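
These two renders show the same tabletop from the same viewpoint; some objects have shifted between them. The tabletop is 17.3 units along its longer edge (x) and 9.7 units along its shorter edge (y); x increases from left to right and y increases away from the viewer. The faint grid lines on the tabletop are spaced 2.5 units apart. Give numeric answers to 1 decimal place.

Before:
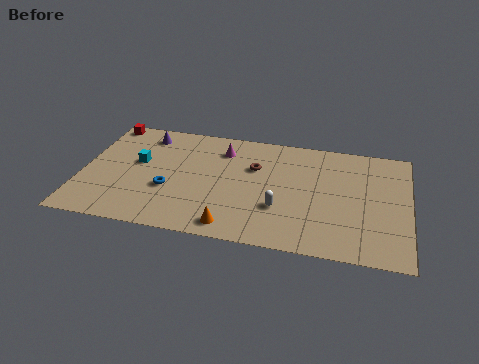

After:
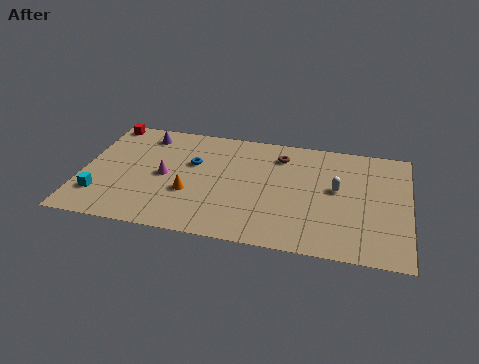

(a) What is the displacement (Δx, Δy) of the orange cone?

(-2.4, 2.3)

From the two frames, the orange cone sits at roughly (8.2, 1.2) before and (5.8, 3.5) after.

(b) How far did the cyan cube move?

3.7

From (2.9, 5.6) to (1.1, 2.4), the cyan cube covered √(1.8² + 3.2²) ≈ 3.7 units.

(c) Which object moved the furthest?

the magenta cone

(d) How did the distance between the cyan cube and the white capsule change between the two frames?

+4.7

Before: roughly 8.1 units apart; after: 12.8. That's 4.7 units further apart.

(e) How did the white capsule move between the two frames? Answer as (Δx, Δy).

(2.9, 2.2)

The white capsule was at about (10.6, 3.2) and moved to about (13.5, 5.4).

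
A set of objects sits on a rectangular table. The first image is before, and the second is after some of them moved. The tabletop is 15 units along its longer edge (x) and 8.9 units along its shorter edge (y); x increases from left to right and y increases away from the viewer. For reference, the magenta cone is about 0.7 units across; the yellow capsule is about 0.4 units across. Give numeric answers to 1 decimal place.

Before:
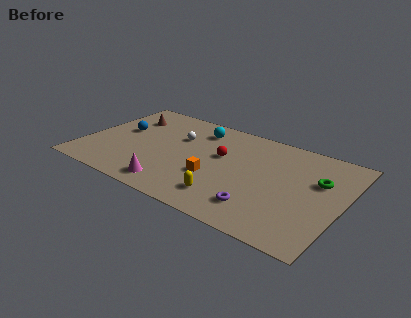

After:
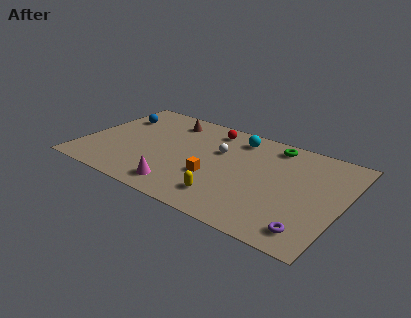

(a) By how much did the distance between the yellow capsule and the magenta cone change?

-0.5

Before: roughly 3.1 units apart; after: 2.6. That's 0.5 units closer together.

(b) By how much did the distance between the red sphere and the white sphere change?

-0.8

Before: roughly 2.8 units apart; after: 2.0. That's 0.8 units closer together.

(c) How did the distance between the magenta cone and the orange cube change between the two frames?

-0.4

Before: roughly 2.8 units apart; after: 2.4. That's 0.4 units closer together.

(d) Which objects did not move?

the yellow capsule and the orange cube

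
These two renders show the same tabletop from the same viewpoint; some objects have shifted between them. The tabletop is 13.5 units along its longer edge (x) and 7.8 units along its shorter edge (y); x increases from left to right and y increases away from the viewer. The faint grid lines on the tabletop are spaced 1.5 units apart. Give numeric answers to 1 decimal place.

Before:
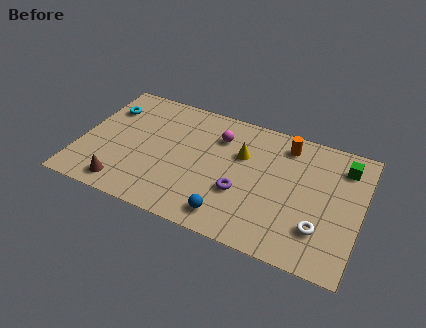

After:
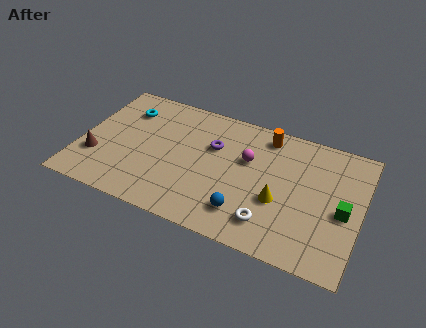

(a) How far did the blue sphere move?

0.9

The blue sphere moved from about (7.5, 1.2) to (8.2, 1.7), a distance of √(0.7² + 0.5²) ≈ 0.9.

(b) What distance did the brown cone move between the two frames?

2.0

From (2.4, 1.1) to (0.9, 2.4), the brown cone covered √(1.5² + 1.3²) ≈ 2.0 units.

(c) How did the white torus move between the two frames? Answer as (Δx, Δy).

(-2.3, -0.5)

The white torus was at about (11.7, 2.1) and moved to about (9.4, 1.6).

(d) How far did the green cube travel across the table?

2.7

From (12.5, 6.2) to (12.7, 3.5), the green cube covered √(0.2² + 2.7²) ≈ 2.7 units.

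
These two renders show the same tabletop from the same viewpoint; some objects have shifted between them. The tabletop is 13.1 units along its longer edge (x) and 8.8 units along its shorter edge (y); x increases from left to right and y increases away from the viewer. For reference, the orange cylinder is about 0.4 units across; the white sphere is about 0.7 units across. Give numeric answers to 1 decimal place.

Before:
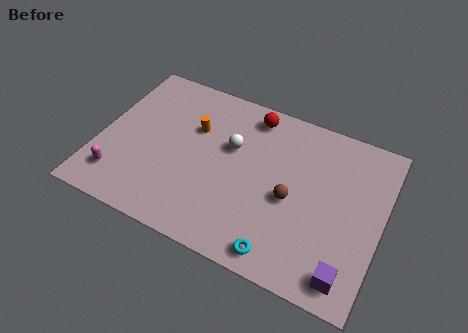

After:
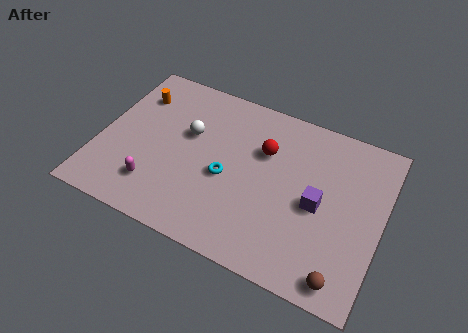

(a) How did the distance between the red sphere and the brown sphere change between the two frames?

+2.1

They were about 4.4 units apart before and 6.5 after — 2.1 units further apart.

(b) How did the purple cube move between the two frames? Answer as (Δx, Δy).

(-1.7, 2.9)

The purple cube was at about (11.9, 1.2) and moved to about (10.2, 4.1).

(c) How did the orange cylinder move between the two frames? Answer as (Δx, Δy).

(-2.9, 0.8)

The orange cylinder was at about (4.2, 5.8) and moved to about (1.3, 6.6).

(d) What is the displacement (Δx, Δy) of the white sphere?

(-2.0, -0.1)

The white sphere was at about (6.0, 5.5) and moved to about (4.0, 5.4).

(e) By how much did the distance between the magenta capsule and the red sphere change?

-2.0

They were about 8.0 units apart before and 6.0 after — 2.0 units closer together.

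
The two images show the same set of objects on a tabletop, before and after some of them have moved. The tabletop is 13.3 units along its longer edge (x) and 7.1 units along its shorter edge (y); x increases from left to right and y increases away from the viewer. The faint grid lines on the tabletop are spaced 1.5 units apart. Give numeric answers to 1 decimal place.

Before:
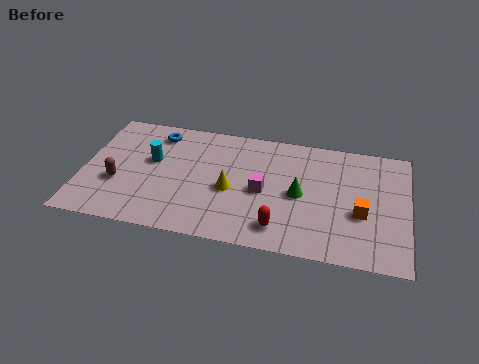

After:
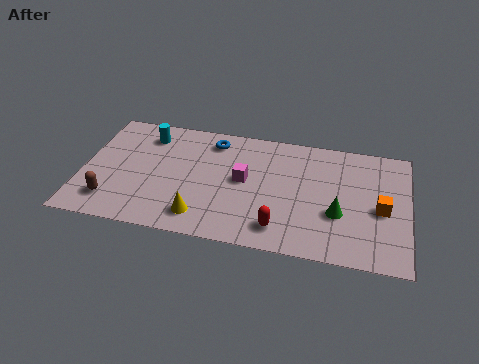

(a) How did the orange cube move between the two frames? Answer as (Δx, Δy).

(0.8, 0.4)

From the two frames, the orange cube sits at roughly (11.4, 2.8) before and (12.2, 3.2) after.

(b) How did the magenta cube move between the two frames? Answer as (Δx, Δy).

(-0.8, 0.5)

The magenta cube was at about (7.4, 3.3) and moved to about (6.6, 3.8).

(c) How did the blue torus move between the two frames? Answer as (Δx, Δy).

(2.3, 0.0)

From the two frames, the blue torus sits at roughly (2.9, 5.9) before and (5.2, 5.9) after.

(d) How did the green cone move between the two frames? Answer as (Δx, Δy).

(1.6, -0.8)

The green cone was at about (8.9, 3.4) and moved to about (10.5, 2.6).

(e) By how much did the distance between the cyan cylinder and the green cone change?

+2.4

The distance was about 6.2 in the first image and 8.6 in the second, so they moved 2.4 units further apart.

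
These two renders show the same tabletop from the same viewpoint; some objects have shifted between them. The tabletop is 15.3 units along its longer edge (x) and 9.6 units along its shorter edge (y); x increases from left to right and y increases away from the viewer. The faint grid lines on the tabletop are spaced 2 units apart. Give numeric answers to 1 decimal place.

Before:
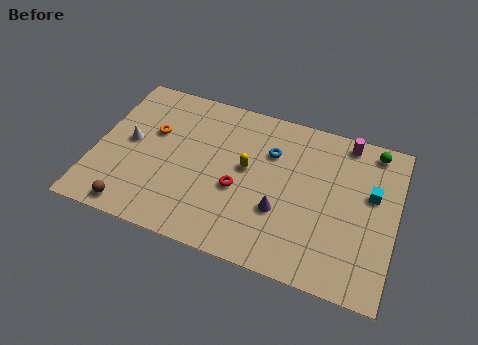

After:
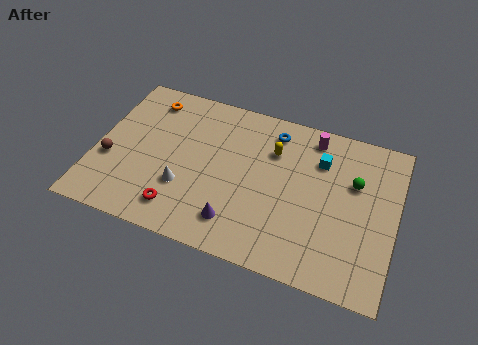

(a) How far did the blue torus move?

1.3

The blue torus moved from about (8.8, 6.7) to (8.8, 8.0), a distance of √(0.0² + 1.3²) ≈ 1.3.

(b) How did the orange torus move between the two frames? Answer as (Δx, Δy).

(-0.5, 2.0)

The orange torus was at about (2.8, 6.0) and moved to about (2.3, 8.0).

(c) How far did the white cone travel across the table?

3.6

The white cone was near (1.7, 5.0) before and (4.7, 3.1) after, so it travelled √(3.0² + 1.9²) ≈ 3.6 units.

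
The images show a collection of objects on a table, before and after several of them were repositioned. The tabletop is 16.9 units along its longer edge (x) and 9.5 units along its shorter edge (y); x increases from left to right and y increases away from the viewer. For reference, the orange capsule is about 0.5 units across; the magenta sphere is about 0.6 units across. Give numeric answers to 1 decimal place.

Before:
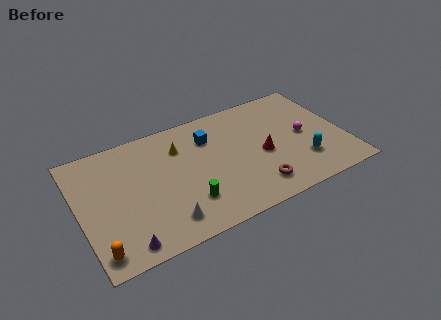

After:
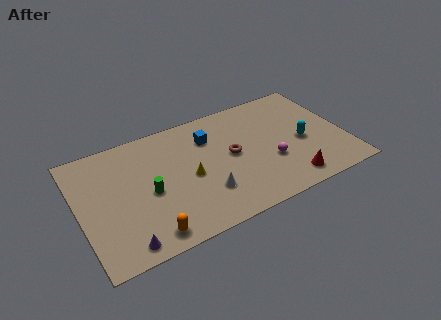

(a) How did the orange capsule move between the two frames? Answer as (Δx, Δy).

(3.1, -0.1)

From the two frames, the orange capsule sits at roughly (0.8, 1.3) before and (3.9, 1.2) after.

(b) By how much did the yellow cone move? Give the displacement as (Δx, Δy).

(0.3, -2.6)

From the two frames, the yellow cone sits at roughly (6.6, 7.0) before and (6.9, 4.4) after.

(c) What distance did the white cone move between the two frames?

2.9

From (5.0, 1.7) to (7.7, 2.7), the white cone covered √(2.7² + 1.0²) ≈ 2.9 units.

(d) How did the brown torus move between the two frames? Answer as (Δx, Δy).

(-1.1, 3.2)

The brown torus started near (10.8, 1.8) and ended near (9.7, 5.0).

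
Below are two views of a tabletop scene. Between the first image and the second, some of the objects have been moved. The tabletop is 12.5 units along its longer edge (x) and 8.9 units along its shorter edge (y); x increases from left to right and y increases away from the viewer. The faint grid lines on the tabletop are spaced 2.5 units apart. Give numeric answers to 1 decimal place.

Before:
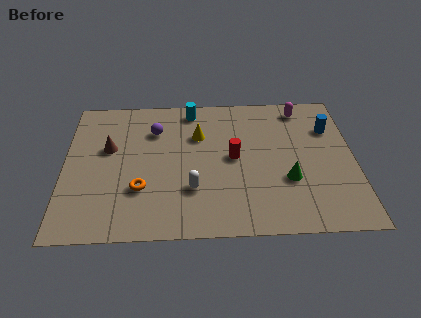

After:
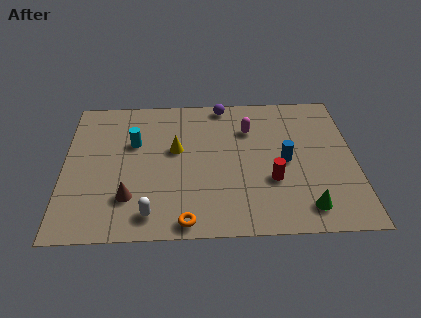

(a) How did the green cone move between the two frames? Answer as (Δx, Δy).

(0.7, -1.7)

The green cone started near (9.6, 3.1) and ended near (10.3, 1.4).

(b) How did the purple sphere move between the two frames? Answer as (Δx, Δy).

(3.0, 1.6)

From the two frames, the purple sphere sits at roughly (3.9, 6.5) before and (6.9, 8.1) after.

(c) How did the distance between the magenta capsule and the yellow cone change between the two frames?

-1.4

The distance was about 4.8 in the first image and 3.4 in the second, so they moved 1.4 units closer together.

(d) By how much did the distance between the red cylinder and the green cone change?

-0.5

They were about 2.7 units apart before and 2.2 after — 0.5 units closer together.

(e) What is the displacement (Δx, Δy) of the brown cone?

(0.9, -3.1)

The brown cone started near (1.9, 5.4) and ended near (2.8, 2.3).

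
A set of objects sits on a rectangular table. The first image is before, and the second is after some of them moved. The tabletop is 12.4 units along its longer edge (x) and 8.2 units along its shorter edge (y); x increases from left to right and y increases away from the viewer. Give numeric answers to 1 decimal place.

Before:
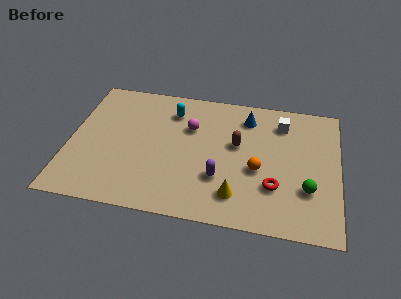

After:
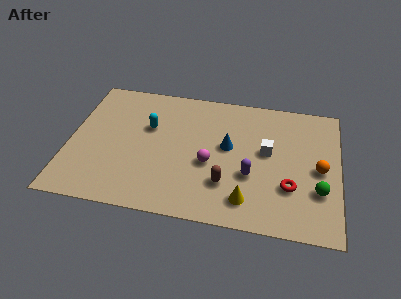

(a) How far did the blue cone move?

2.2

The blue cone was near (8.1, 6.6) before and (7.3, 4.6) after, so it travelled √(0.8² + 2.0²) ≈ 2.2 units.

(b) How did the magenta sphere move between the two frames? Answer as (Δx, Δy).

(1.0, -2.1)

The magenta sphere started near (5.5, 5.5) and ended near (6.5, 3.4).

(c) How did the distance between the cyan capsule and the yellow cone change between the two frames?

+0.3

They were about 5.7 units apart before and 6.0 after — 0.3 units further apart.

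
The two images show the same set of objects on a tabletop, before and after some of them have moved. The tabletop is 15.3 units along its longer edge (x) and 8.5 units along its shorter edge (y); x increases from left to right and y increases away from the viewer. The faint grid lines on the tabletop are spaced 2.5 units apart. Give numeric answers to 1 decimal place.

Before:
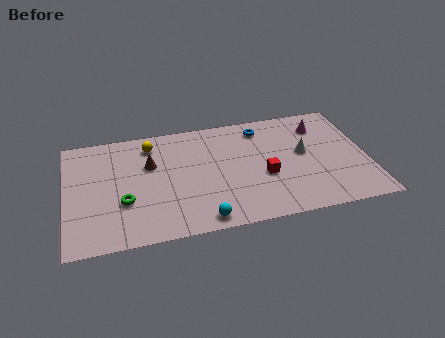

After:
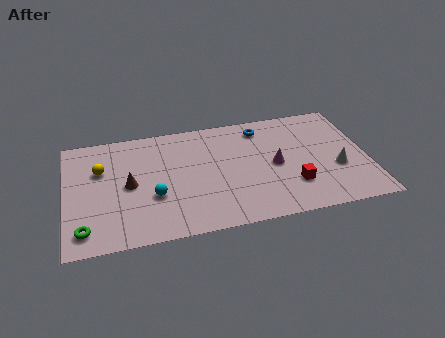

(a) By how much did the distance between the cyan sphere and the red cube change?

+2.9

Before: roughly 4.1 units apart; after: 7.0. That's 2.9 units further apart.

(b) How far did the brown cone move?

1.7

The brown cone moved from about (4.3, 5.5) to (3.2, 4.2), a distance of √(1.1² + 1.3²) ≈ 1.7.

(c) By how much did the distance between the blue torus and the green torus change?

+2.5

Before: roughly 8.3 units apart; after: 10.8. That's 2.5 units further apart.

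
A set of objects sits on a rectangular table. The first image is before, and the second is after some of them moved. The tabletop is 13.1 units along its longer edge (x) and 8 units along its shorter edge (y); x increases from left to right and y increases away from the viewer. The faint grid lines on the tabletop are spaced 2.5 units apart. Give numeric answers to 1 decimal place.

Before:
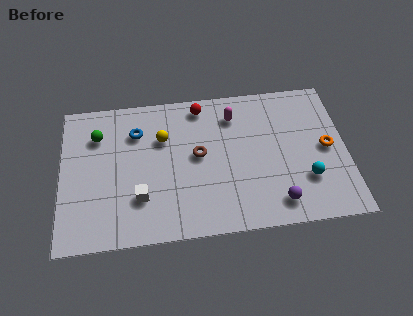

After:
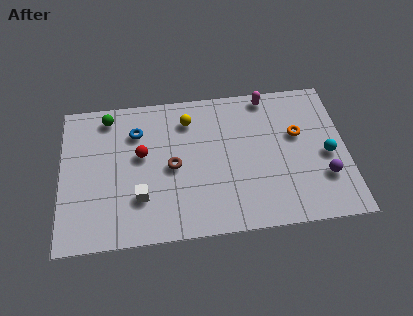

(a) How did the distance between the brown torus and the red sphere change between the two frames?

-1.1

They were about 2.7 units apart before and 1.6 after — 1.1 units closer together.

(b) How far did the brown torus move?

1.3

The brown torus moved from about (6.3, 4.3) to (5.1, 3.8), a distance of √(1.2² + 0.5²) ≈ 1.3.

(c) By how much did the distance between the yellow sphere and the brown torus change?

+0.7

They were about 1.9 units apart before and 2.6 after — 0.7 units further apart.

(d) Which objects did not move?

the blue torus and the white cube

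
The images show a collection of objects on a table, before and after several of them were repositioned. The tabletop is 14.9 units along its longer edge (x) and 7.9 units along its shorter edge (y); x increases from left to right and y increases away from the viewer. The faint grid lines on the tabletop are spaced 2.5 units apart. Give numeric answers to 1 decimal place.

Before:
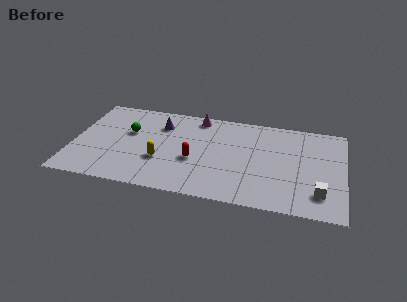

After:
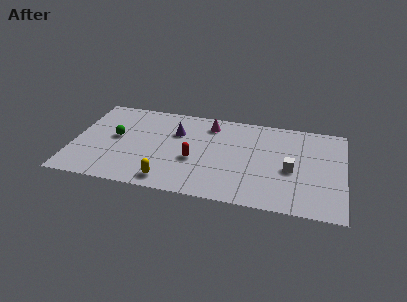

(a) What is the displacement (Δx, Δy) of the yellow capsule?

(0.5, -1.7)

From the two frames, the yellow capsule sits at roughly (4.9, 2.8) before and (5.4, 1.1) after.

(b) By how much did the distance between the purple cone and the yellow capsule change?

+1.2

Before: roughly 3.1 units apart; after: 4.3. That's 1.2 units further apart.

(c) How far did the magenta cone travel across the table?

0.9

The magenta cone was near (6.7, 7.0) before and (7.4, 6.5) after, so it travelled √(0.7² + 0.5²) ≈ 0.9 units.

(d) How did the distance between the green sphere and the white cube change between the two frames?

-1.3

They were about 11.0 units apart before and 9.7 after — 1.3 units closer together.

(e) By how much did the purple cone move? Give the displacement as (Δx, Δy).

(0.9, -0.5)

From the two frames, the purple cone sits at roughly (4.7, 5.9) before and (5.6, 5.4) after.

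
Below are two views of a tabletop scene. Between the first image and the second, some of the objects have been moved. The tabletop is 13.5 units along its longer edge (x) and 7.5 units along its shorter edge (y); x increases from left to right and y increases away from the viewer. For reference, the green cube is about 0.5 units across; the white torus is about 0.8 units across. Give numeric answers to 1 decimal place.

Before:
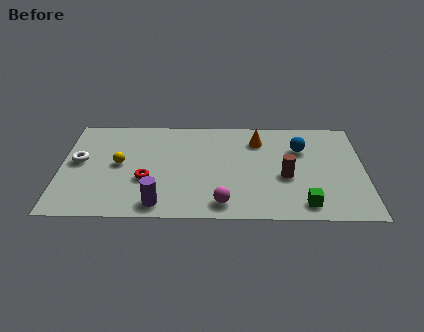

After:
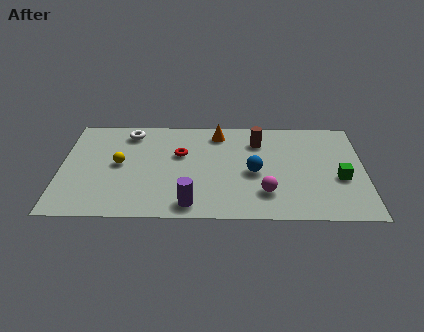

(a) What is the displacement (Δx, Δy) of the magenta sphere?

(1.9, 0.8)

The magenta sphere started near (7.2, 1.1) and ended near (9.1, 1.9).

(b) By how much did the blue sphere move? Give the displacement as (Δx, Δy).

(-2.1, -1.8)

The blue sphere was at about (10.7, 5.2) and moved to about (8.6, 3.4).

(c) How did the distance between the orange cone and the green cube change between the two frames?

+1.2

They were about 5.1 units apart before and 6.3 after — 1.2 units further apart.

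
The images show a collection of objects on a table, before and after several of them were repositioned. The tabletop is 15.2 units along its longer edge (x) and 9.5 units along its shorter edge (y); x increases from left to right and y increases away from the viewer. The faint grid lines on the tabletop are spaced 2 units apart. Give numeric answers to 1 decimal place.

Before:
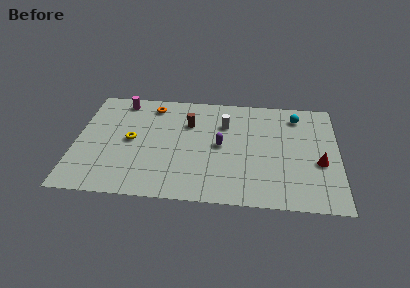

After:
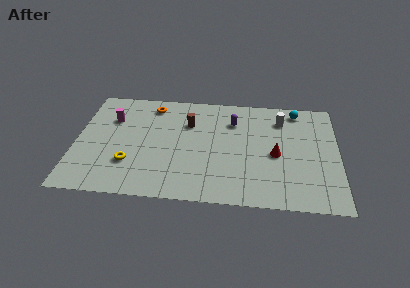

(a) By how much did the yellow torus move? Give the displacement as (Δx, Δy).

(0.0, -2.0)

From the two frames, the yellow torus sits at roughly (3.2, 4.8) before and (3.2, 2.8) after.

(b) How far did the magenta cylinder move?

1.8

The magenta cylinder moved from about (2.5, 8.3) to (2.0, 6.6), a distance of √(0.5² + 1.7²) ≈ 1.8.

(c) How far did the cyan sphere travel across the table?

0.5

The cyan sphere was near (12.8, 7.8) before and (12.8, 8.3) after, so it travelled √(0.0² + 0.5²) ≈ 0.5 units.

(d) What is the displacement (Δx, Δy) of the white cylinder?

(3.3, 0.7)

The white cylinder started near (8.6, 6.7) and ended near (11.9, 7.4).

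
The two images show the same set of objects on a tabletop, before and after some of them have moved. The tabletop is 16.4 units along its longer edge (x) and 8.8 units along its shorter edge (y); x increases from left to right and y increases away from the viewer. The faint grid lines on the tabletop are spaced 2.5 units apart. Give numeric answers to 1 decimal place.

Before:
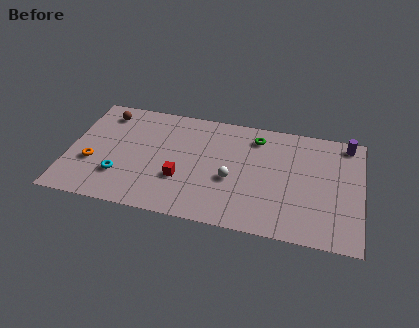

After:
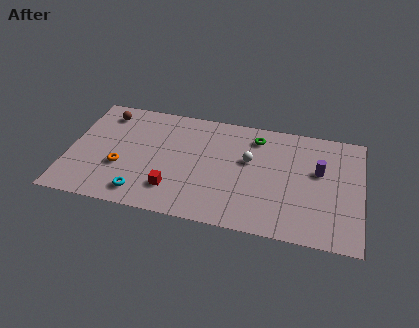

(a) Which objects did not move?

the green torus and the brown sphere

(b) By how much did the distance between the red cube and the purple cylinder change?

-1.7

The distance was about 10.3 in the first image and 8.6 in the second, so they moved 1.7 units closer together.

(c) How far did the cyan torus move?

1.7

The cyan torus was near (3.0, 2.5) before and (4.3, 1.4) after, so it travelled √(1.3² + 1.1²) ≈ 1.7 units.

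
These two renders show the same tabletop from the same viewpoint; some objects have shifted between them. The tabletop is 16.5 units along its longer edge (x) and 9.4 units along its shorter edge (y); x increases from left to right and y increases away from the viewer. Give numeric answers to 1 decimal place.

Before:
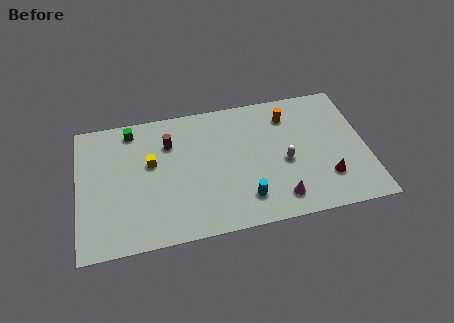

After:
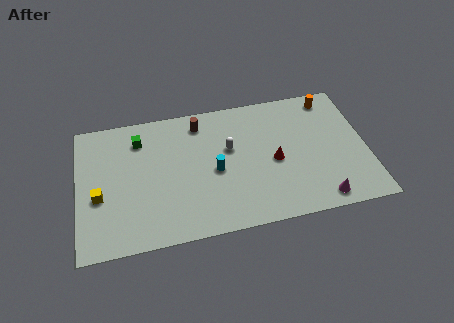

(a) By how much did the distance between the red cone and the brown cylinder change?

-4.3

The distance was about 9.8 in the first image and 5.5 in the second, so they moved 4.3 units closer together.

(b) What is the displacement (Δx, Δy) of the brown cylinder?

(1.8, 1.1)

The brown cylinder started near (5.3, 6.8) and ended near (7.1, 7.9).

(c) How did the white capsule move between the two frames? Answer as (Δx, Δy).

(-3.1, 1.6)

The white capsule was at about (11.8, 4.1) and moved to about (8.7, 5.7).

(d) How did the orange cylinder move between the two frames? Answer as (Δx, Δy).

(2.5, 0.8)

The orange cylinder started near (12.2, 7.4) and ended near (14.7, 8.2).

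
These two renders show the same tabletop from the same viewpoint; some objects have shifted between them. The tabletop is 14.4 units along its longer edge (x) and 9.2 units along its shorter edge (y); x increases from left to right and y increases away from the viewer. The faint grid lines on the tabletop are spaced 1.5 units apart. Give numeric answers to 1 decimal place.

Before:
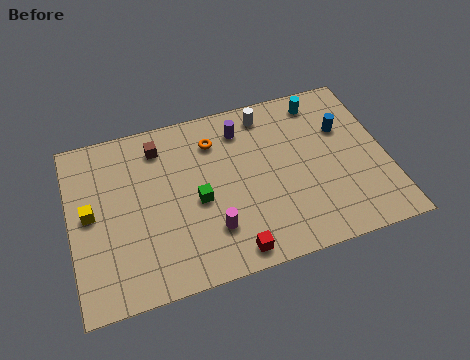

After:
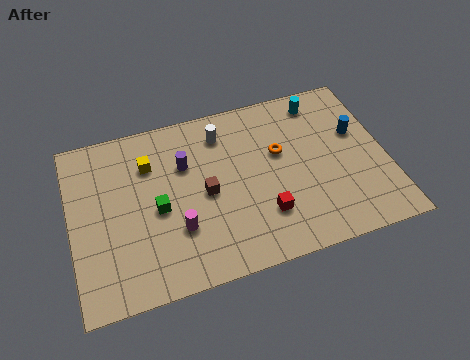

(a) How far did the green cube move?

1.8

The green cube moved from about (5.7, 4.1) to (3.9, 4.2), a distance of √(1.8² + 0.1²) ≈ 1.8.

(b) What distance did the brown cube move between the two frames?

3.6

The brown cube was near (4.2, 7.5) before and (6.1, 4.4) after, so it travelled √(1.9² + 3.1²) ≈ 3.6 units.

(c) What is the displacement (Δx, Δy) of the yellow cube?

(2.8, 1.9)

From the two frames, the yellow cube sits at roughly (0.9, 4.8) before and (3.7, 6.7) after.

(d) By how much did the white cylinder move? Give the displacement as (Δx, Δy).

(-2.1, -0.5)

The white cylinder was at about (9.2, 7.9) and moved to about (7.1, 7.4).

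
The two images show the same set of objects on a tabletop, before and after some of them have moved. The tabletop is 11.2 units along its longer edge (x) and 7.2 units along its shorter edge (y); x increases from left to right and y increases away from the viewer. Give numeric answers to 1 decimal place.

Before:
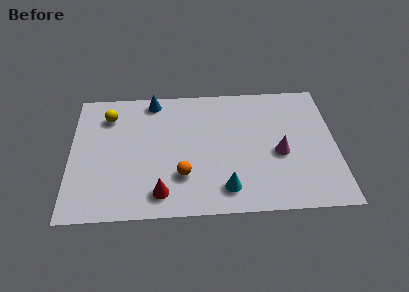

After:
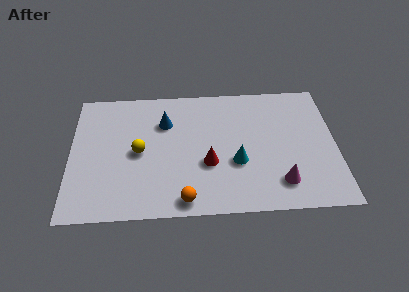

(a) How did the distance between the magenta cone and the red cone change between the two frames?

-2.1

The distance was about 5.3 in the first image and 3.2 in the second, so they moved 2.1 units closer together.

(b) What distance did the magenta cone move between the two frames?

1.6

The magenta cone moved from about (8.8, 3.1) to (8.8, 1.5), a distance of √(0.0² + 1.6²) ≈ 1.6.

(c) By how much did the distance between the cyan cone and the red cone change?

-1.5

Before: roughly 2.7 units apart; after: 1.2. That's 1.5 units closer together.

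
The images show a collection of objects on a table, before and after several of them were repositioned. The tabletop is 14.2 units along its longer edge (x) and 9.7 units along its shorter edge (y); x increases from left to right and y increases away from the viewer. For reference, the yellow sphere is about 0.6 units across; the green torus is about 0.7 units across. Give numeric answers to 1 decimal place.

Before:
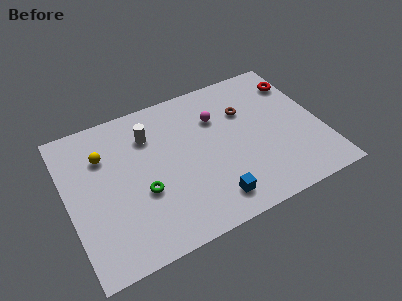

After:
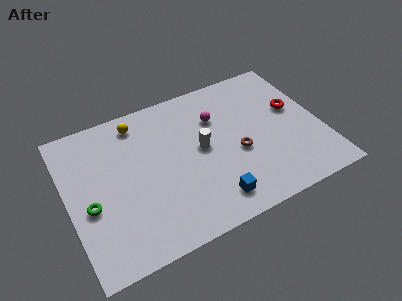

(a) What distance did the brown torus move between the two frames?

2.7

From (10.2, 6.6) to (9.4, 4.0), the brown torus covered √(0.8² + 2.6²) ≈ 2.7 units.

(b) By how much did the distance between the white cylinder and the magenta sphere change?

-1.8

They were about 3.8 units apart before and 2.0 after — 1.8 units closer together.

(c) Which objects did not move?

the magenta sphere and the blue cube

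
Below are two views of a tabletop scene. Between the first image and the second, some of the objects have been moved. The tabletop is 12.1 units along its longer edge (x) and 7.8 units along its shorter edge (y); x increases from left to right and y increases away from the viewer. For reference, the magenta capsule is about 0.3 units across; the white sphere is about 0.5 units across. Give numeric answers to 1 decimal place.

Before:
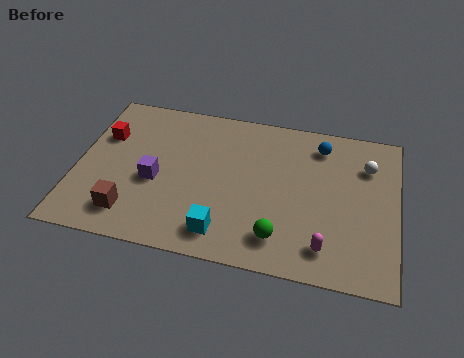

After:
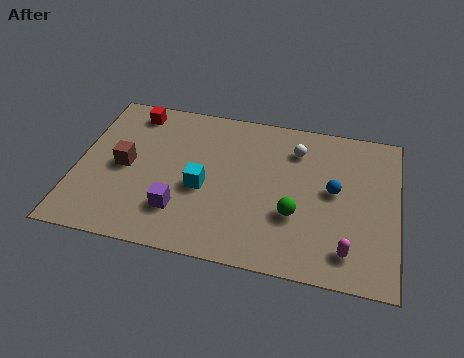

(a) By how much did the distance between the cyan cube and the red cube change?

-1.7

They were about 6.2 units apart before and 4.5 after — 1.7 units closer together.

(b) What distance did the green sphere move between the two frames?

1.3

From (7.8, 1.5) to (8.3, 2.7), the green sphere covered √(0.5² + 1.2²) ≈ 1.3 units.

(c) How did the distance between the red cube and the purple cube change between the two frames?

+2.3

The distance was about 2.8 in the first image and 5.1 in the second, so they moved 2.3 units further apart.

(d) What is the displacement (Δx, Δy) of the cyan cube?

(-0.9, 2.0)

The cyan cube started near (5.7, 1.3) and ended near (4.8, 3.3).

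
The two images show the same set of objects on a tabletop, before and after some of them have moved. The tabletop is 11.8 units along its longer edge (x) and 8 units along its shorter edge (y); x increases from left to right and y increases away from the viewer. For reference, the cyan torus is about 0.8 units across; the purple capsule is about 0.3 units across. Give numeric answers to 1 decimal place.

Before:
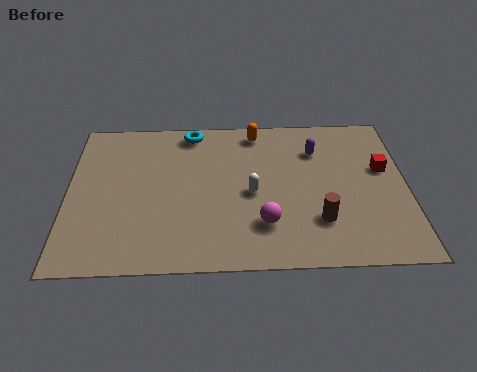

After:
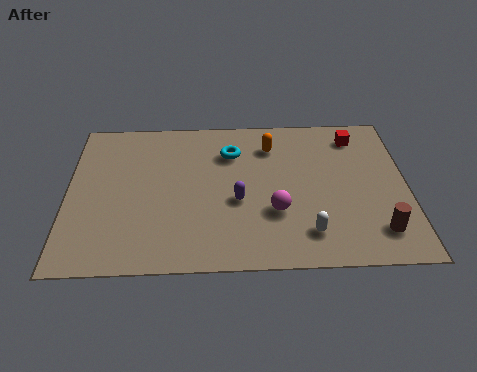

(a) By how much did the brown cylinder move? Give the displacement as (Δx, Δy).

(2.0, -0.6)

From the two frames, the brown cylinder sits at roughly (8.7, 2.2) before and (10.7, 1.6) after.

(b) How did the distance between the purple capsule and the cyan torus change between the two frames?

-2.0

The distance was about 4.6 in the first image and 2.6 in the second, so they moved 2.0 units closer together.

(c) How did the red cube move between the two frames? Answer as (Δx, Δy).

(-0.9, 1.8)

The red cube started near (11.0, 4.8) and ended near (10.1, 6.6).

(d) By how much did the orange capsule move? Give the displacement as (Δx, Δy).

(0.5, -0.8)

From the two frames, the orange capsule sits at roughly (6.6, 7.0) before and (7.1, 6.2) after.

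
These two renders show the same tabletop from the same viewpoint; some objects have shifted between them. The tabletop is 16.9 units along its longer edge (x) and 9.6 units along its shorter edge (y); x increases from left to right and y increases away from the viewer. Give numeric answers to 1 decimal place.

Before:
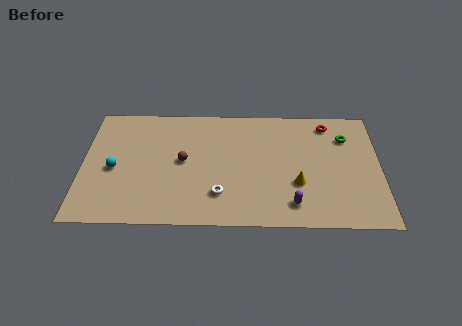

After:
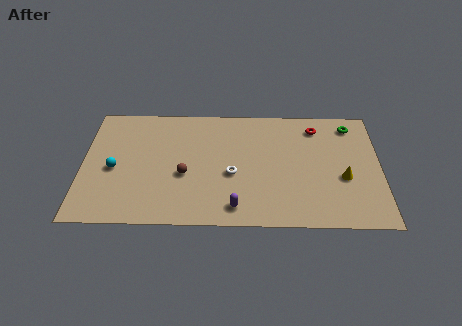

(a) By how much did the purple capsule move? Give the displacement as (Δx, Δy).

(-3.2, -0.3)

The purple capsule was at about (11.9, 1.7) and moved to about (8.7, 1.4).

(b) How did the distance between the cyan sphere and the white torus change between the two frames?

+0.4

Before: roughly 6.3 units apart; after: 6.7. That's 0.4 units further apart.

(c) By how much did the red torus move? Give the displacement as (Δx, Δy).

(-0.7, -0.3)

The red torus started near (14.0, 8.2) and ended near (13.3, 7.9).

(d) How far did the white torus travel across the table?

1.7

From (7.8, 2.4) to (8.5, 4.0), the white torus covered √(0.7² + 1.6²) ≈ 1.7 units.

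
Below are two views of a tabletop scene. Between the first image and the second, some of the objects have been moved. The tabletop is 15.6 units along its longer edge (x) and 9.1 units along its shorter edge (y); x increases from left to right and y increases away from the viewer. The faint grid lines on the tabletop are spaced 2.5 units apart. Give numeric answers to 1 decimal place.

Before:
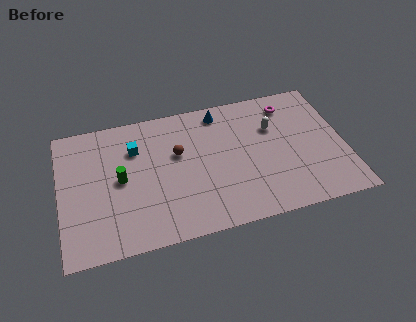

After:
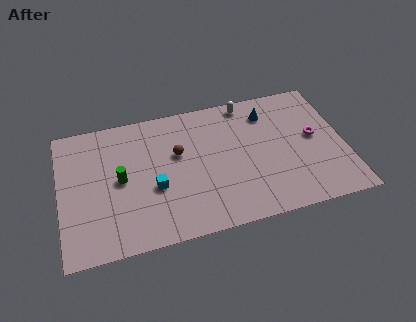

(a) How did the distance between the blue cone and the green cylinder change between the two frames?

+2.1

They were about 6.6 units apart before and 8.7 after — 2.1 units further apart.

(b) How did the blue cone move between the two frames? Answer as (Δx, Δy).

(2.6, -0.7)

The blue cone was at about (9.0, 7.9) and moved to about (11.6, 7.2).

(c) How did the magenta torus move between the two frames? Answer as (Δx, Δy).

(1.2, -2.6)

The magenta torus started near (12.8, 7.5) and ended near (14.0, 4.9).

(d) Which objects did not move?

the green cylinder and the brown sphere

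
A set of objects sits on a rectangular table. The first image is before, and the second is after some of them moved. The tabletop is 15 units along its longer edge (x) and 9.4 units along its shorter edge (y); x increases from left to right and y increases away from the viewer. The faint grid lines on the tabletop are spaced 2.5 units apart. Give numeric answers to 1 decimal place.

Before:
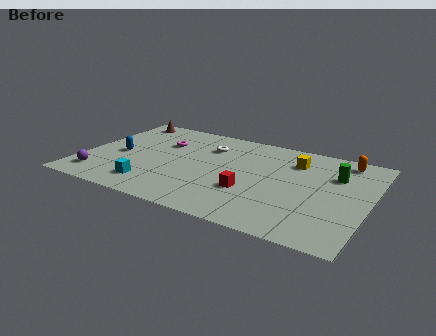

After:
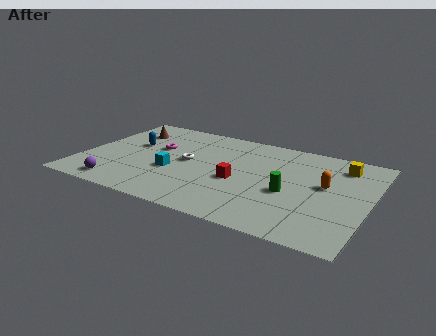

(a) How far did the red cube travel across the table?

1.1

From (9.0, 3.2) to (8.3, 4.0), the red cube covered √(0.7² + 0.8²) ≈ 1.1 units.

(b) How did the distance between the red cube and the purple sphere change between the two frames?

-1.4

They were about 7.9 units apart before and 6.5 after — 1.4 units closer together.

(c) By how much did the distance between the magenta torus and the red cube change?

-1.1

The distance was about 6.0 in the first image and 4.9 in the second, so they moved 1.1 units closer together.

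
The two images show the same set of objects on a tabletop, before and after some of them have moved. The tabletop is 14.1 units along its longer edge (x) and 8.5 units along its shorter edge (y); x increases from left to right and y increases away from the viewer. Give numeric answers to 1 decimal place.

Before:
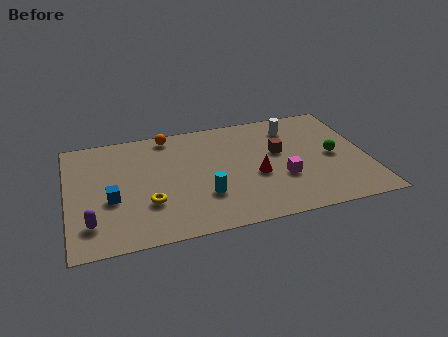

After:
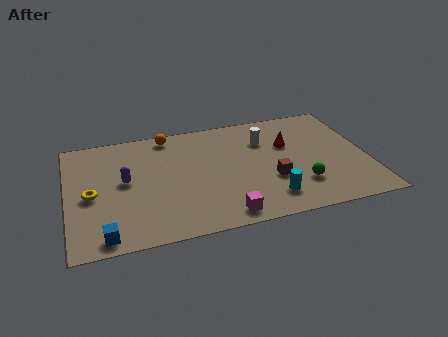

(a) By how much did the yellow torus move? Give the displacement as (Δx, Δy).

(-2.6, 1.2)

The yellow torus started near (3.7, 2.7) and ended near (1.1, 3.9).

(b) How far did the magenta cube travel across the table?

3.5

The magenta cube was near (10.0, 3.0) before and (7.1, 1.0) after, so it travelled √(2.9² + 2.0²) ≈ 3.5 units.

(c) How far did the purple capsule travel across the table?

3.2

The purple capsule moved from about (1.0, 1.9) to (2.7, 4.6), a distance of √(1.7² + 2.7²) ≈ 3.2.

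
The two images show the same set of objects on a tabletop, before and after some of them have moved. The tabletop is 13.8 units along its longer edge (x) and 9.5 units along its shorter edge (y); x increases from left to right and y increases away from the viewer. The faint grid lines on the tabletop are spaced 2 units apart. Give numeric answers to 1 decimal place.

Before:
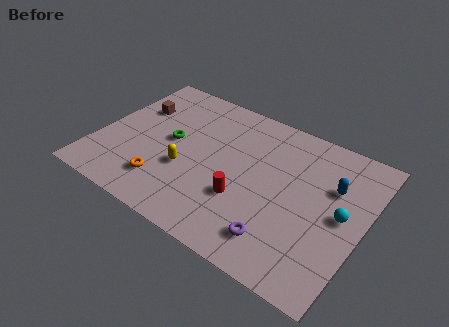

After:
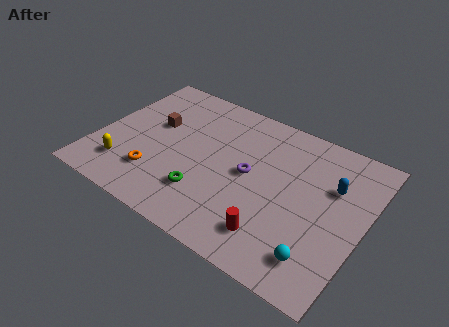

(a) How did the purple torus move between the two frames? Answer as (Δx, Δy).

(-2.1, 3.1)

From the two frames, the purple torus sits at roughly (10.0, 1.8) before and (7.9, 4.9) after.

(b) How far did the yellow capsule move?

3.3

The yellow capsule moved from about (4.8, 3.5) to (1.8, 2.1), a distance of √(3.0² + 1.4²) ≈ 3.3.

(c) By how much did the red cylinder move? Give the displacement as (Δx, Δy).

(1.8, -1.3)

From the two frames, the red cylinder sits at roughly (7.9, 3.2) before and (9.7, 1.9) after.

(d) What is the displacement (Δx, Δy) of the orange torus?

(-0.5, 0.3)

The orange torus started near (3.9, 2.1) and ended near (3.4, 2.4).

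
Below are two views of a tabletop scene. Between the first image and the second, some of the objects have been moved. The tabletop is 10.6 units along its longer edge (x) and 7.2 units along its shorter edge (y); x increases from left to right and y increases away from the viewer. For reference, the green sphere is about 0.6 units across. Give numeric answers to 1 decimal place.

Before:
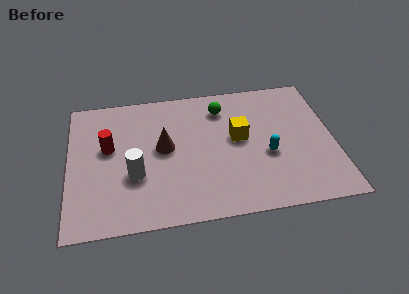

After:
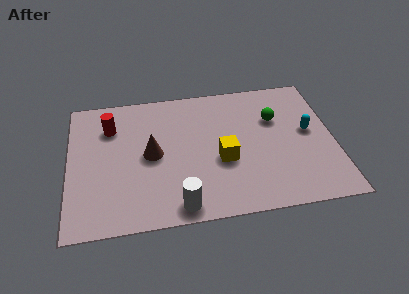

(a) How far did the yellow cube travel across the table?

1.3

The yellow cube was near (6.8, 4.0) before and (6.1, 2.9) after, so it travelled √(0.7² + 1.1²) ≈ 1.3 units.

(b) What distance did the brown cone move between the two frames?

0.6

From (3.8, 3.9) to (3.3, 3.6), the brown cone covered √(0.5² + 0.3²) ≈ 0.6 units.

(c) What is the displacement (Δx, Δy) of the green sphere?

(2.1, -0.9)

The green sphere started near (6.2, 5.7) and ended near (8.3, 4.8).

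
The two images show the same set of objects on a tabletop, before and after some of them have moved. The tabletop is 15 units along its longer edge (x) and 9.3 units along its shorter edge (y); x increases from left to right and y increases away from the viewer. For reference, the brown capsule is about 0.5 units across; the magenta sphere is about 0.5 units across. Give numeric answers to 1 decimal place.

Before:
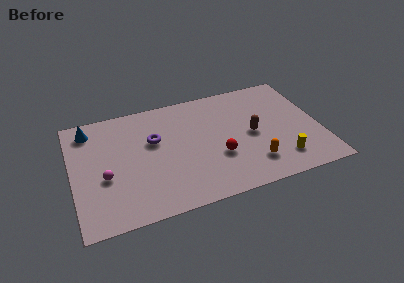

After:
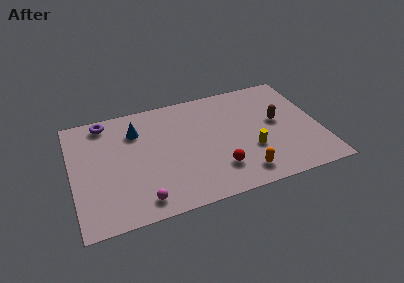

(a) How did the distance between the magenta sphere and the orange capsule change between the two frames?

-2.8

They were about 8.9 units apart before and 6.1 after — 2.8 units closer together.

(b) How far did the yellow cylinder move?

2.1

The yellow cylinder moved from about (12.4, 1.9) to (10.7, 3.2), a distance of √(1.7² + 1.3²) ≈ 2.1.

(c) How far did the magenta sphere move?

3.1

The magenta sphere was near (1.9, 3.7) before and (3.9, 1.3) after, so it travelled √(2.0² + 2.4²) ≈ 3.1 units.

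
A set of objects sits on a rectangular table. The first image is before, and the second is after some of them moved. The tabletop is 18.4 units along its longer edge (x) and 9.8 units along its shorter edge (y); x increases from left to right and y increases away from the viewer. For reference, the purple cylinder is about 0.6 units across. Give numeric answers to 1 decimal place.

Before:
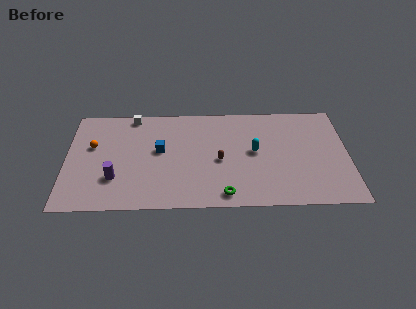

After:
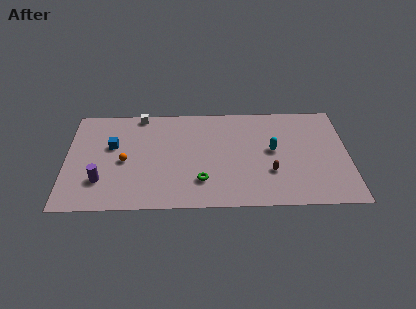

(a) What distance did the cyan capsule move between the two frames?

1.2

From (12.3, 5.2) to (13.5, 5.3), the cyan capsule covered √(1.2² + 0.1²) ≈ 1.2 units.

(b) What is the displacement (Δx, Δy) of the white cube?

(0.5, 0.1)

The white cube was at about (4.3, 8.9) and moved to about (4.8, 9.0).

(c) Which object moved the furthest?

the brown capsule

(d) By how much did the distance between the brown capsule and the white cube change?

+3.0

Before: roughly 7.3 units apart; after: 10.3. That's 3.0 units further apart.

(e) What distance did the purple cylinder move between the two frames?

0.9

The purple cylinder was near (3.2, 2.9) before and (2.3, 2.7) after, so it travelled √(0.9² + 0.2²) ≈ 0.9 units.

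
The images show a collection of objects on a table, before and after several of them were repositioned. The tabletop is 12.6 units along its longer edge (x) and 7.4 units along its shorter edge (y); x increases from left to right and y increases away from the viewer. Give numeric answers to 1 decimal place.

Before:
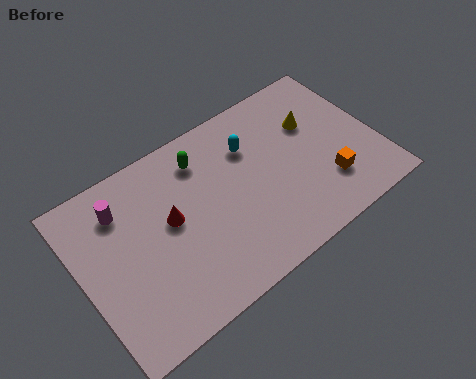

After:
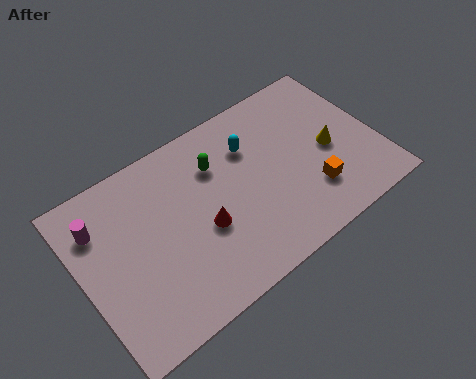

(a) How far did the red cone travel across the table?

1.6

From (3.8, 4.1) to (5.0, 3.0), the red cone covered √(1.2² + 1.1²) ≈ 1.6 units.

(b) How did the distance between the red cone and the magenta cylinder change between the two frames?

+2.3

Before: roughly 2.4 units apart; after: 4.7. That's 2.3 units further apart.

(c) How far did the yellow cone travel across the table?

1.6

The yellow cone moved from about (10.2, 4.9) to (10.6, 3.4), a distance of √(0.4² + 1.5²) ≈ 1.6.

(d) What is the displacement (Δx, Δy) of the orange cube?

(-0.7, 0.0)

The orange cube was at about (10.2, 2.0) and moved to about (9.5, 2.0).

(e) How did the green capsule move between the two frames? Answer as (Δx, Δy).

(0.5, -0.6)

The green capsule was at about (5.5, 5.9) and moved to about (6.0, 5.3).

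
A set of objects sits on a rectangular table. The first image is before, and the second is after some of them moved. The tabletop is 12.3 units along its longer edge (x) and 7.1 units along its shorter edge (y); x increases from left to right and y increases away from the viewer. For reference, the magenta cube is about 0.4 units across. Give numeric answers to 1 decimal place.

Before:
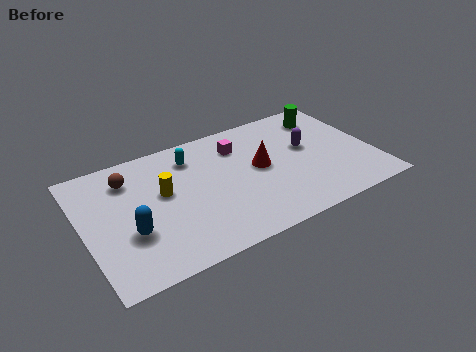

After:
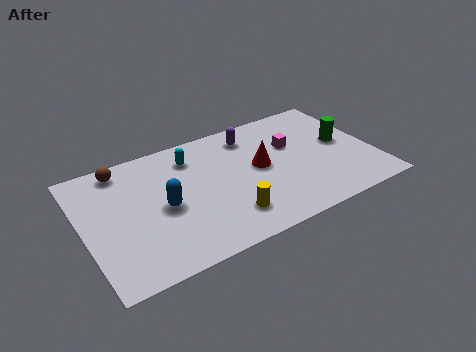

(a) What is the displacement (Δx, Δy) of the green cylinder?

(0.4, -1.9)

From the two frames, the green cylinder sits at roughly (10.7, 5.7) before and (11.1, 3.8) after.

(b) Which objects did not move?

the cyan capsule and the red cone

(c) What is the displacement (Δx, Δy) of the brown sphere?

(-0.2, 0.7)

From the two frames, the brown sphere sits at roughly (2.1, 5.5) before and (1.9, 6.2) after.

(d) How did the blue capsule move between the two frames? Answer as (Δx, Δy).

(1.5, 0.8)

The blue capsule was at about (1.8, 2.5) and moved to about (3.3, 3.3).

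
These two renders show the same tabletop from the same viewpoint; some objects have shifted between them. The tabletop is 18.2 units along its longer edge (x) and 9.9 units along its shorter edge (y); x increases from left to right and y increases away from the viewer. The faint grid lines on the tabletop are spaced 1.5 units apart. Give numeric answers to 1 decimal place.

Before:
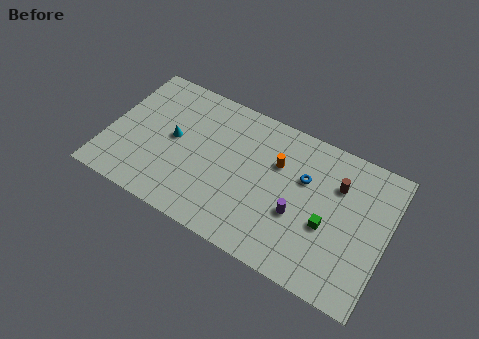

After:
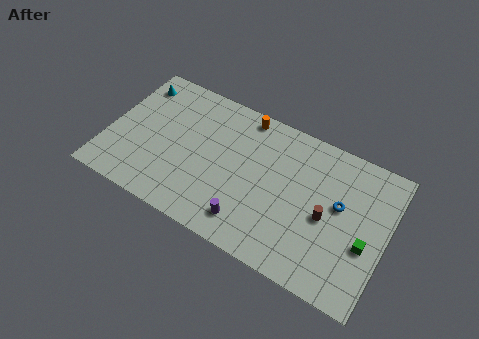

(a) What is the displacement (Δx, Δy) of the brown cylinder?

(-0.4, -2.5)

The brown cylinder was at about (14.8, 7.0) and moved to about (14.4, 4.5).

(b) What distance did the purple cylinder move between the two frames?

3.5

From (12.6, 3.8) to (9.7, 1.8), the purple cylinder covered √(2.9² + 2.0²) ≈ 3.5 units.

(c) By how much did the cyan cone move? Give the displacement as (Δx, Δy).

(-3.0, 2.9)

The cyan cone was at about (4.2, 5.2) and moved to about (1.2, 8.1).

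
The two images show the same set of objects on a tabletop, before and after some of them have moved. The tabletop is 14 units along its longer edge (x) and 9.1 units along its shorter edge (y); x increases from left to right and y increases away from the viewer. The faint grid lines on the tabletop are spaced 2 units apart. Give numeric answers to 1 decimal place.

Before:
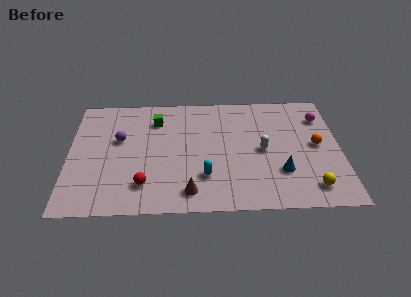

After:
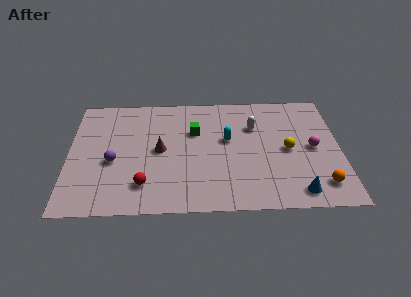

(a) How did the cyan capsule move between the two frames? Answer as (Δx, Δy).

(1.2, 2.8)

From the two frames, the cyan capsule sits at roughly (7.0, 2.5) before and (8.2, 5.3) after.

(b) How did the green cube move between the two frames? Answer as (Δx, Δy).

(2.0, -1.0)

The green cube was at about (4.5, 7.0) and moved to about (6.5, 6.0).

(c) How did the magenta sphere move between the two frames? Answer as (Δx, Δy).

(-0.5, -2.4)

The magenta sphere was at about (13.1, 6.9) and moved to about (12.6, 4.5).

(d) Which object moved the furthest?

the brown cone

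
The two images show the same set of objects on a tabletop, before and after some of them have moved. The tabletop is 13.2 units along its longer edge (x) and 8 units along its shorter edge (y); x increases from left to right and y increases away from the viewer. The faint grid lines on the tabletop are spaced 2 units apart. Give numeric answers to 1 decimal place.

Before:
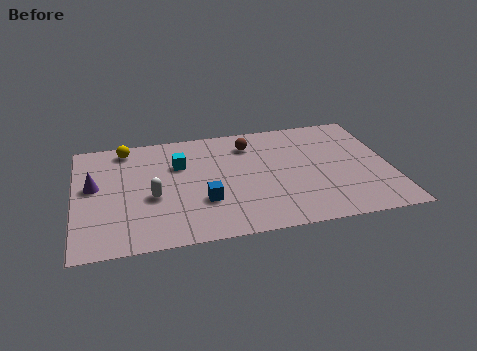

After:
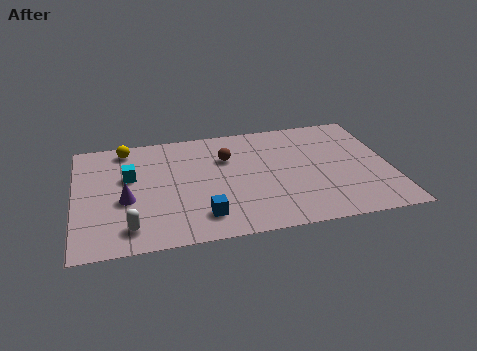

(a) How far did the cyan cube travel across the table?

2.2

The cyan cube was near (4.4, 5.4) before and (2.3, 4.9) after, so it travelled √(2.1² + 0.5²) ≈ 2.2 units.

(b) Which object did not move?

the yellow sphere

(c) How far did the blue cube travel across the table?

1.0

The blue cube moved from about (5.3, 2.6) to (5.2, 1.6), a distance of √(0.1² + 1.0²) ≈ 1.0.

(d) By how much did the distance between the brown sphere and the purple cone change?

-2.0

They were about 6.8 units apart before and 4.8 after — 2.0 units closer together.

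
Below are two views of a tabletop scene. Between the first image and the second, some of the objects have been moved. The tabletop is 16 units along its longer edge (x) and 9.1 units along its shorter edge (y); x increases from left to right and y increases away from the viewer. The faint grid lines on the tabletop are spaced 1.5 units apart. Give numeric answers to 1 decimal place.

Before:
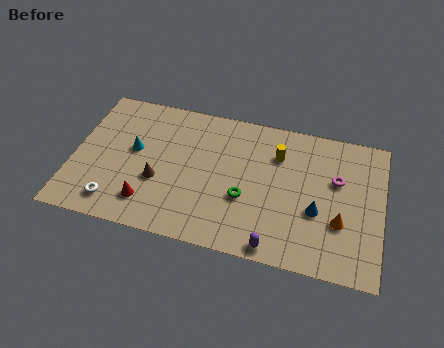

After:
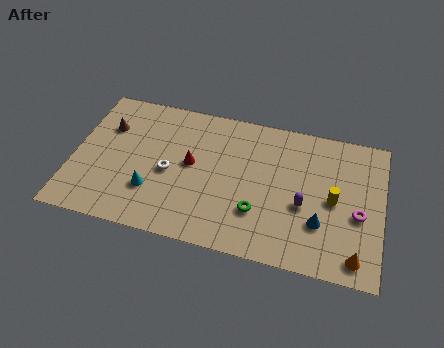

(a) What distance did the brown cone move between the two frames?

4.1

The brown cone was near (4.5, 3.4) before and (1.6, 6.3) after, so it travelled √(2.9² + 2.9²) ≈ 4.1 units.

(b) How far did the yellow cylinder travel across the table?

3.7

The yellow cylinder was near (10.5, 6.6) before and (13.5, 4.4) after, so it travelled √(3.0² + 2.2²) ≈ 3.7 units.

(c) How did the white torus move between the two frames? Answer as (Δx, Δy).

(2.6, 2.6)

The white torus was at about (2.4, 1.5) and moved to about (5.0, 4.1).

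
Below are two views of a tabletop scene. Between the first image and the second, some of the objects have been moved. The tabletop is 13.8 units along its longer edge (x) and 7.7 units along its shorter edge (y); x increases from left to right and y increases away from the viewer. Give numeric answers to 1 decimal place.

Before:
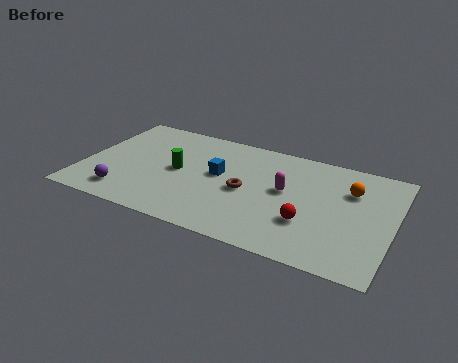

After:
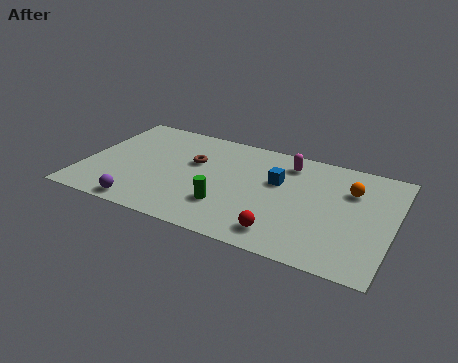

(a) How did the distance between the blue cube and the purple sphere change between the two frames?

+2.0

They were about 4.9 units apart before and 6.9 after — 2.0 units further apart.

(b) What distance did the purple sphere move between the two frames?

1.1

The purple sphere moved from about (2.1, 1.4) to (3.0, 0.8), a distance of √(0.9² + 0.6²) ≈ 1.1.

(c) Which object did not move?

the orange sphere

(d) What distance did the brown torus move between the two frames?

2.8

The brown torus was near (7.3, 3.6) before and (4.8, 4.8) after, so it travelled √(2.5² + 1.2²) ≈ 2.8 units.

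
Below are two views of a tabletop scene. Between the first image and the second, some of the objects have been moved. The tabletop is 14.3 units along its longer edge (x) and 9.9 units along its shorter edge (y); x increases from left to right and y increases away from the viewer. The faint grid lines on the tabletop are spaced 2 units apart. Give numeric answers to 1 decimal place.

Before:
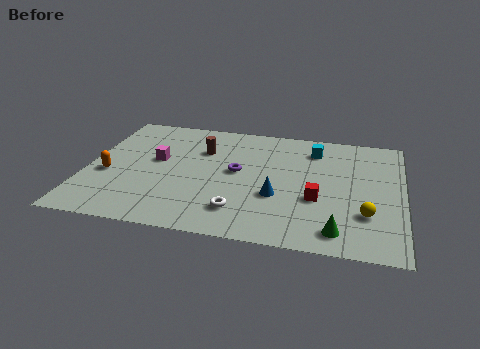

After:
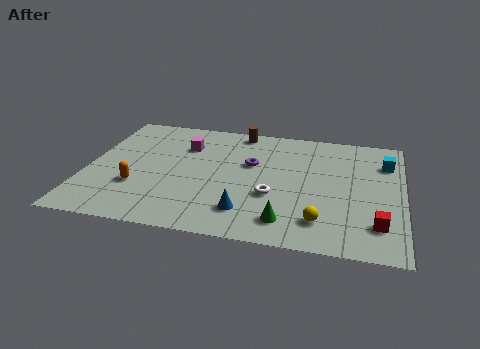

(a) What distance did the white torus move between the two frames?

2.1

The white torus was near (7.1, 2.1) before and (8.5, 3.6) after, so it travelled √(1.4² + 1.5²) ≈ 2.1 units.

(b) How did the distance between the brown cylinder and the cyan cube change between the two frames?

+1.8

Before: roughly 5.2 units apart; after: 7.0. That's 1.8 units further apart.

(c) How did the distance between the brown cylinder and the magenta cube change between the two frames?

+0.6

They were about 2.4 units apart before and 3.0 after — 0.6 units further apart.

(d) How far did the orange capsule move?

1.6

The orange capsule was near (1.0, 4.0) before and (2.4, 3.2) after, so it travelled √(1.4² + 0.8²) ≈ 1.6 units.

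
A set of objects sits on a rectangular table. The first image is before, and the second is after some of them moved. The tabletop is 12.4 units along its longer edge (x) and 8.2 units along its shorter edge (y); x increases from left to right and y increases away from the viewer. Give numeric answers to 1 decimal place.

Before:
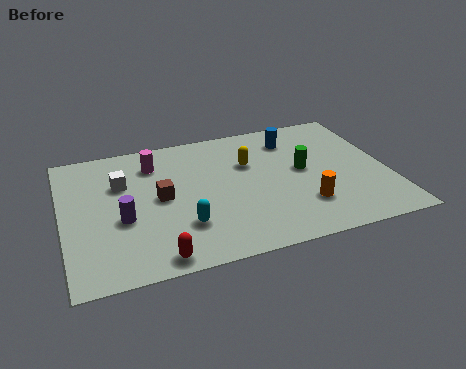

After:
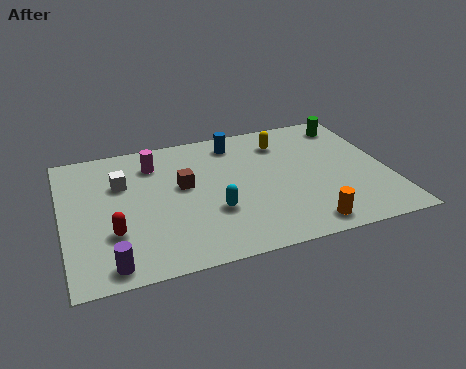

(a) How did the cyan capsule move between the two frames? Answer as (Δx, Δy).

(1.2, 0.5)

From the two frames, the cyan capsule sits at roughly (4.4, 2.3) before and (5.6, 2.8) after.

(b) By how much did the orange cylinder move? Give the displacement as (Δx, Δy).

(-0.1, -1.2)

From the two frames, the orange cylinder sits at roughly (9.0, 2.2) before and (8.9, 1.0) after.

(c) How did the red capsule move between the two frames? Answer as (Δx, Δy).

(-1.5, 1.8)

The red capsule started near (3.3, 0.8) and ended near (1.8, 2.6).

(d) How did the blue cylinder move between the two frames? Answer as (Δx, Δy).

(-2.2, 0.4)

The blue cylinder was at about (9.0, 6.5) and moved to about (6.8, 6.9).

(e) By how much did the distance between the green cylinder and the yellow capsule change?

+0.5

They were about 2.2 units apart before and 2.7 after — 0.5 units further apart.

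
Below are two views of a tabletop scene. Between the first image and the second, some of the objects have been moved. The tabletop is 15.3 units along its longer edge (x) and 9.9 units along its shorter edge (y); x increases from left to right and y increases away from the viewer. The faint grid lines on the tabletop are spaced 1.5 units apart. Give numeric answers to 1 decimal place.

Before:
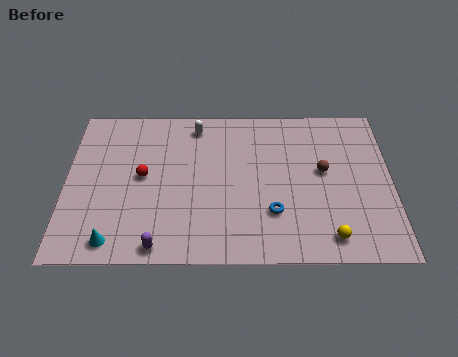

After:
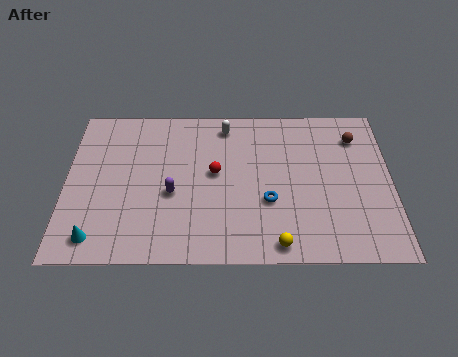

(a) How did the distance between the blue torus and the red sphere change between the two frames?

-3.4

They were about 6.5 units apart before and 3.1 after — 3.4 units closer together.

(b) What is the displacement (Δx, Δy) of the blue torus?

(-0.2, 0.7)

The blue torus was at about (9.7, 2.9) and moved to about (9.5, 3.6).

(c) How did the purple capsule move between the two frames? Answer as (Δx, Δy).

(0.6, 3.2)

From the two frames, the purple capsule sits at roughly (4.4, 0.9) before and (5.0, 4.1) after.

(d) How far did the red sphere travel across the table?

3.4

From (3.6, 5.2) to (7.0, 5.4), the red sphere covered √(3.4² + 0.2²) ≈ 3.4 units.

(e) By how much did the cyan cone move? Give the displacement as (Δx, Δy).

(-0.8, 0.2)

The cyan cone started near (2.3, 1.2) and ended near (1.5, 1.4).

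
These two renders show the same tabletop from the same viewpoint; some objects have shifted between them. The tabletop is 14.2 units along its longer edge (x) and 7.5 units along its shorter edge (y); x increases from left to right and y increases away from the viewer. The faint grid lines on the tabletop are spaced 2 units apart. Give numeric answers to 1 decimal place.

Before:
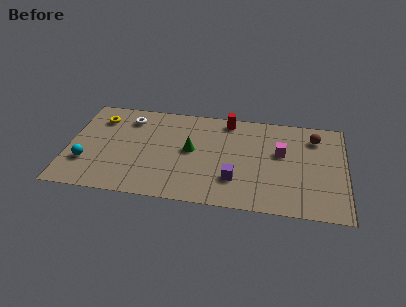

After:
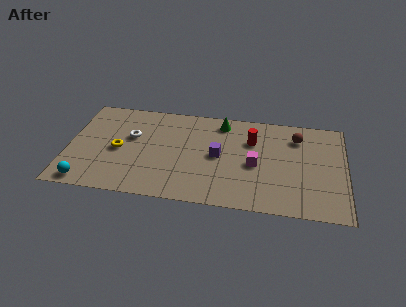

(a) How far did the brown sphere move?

0.9

From (12.6, 5.9) to (11.7, 5.8), the brown sphere covered √(0.9² + 0.1²) ≈ 0.9 units.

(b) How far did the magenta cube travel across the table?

1.7

The magenta cube was near (10.9, 4.5) before and (9.6, 3.4) after, so it travelled √(1.3² + 1.1²) ≈ 1.7 units.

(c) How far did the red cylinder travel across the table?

1.9

The red cylinder moved from about (8.1, 6.6) to (9.4, 5.2), a distance of √(1.3² + 1.4²) ≈ 1.9.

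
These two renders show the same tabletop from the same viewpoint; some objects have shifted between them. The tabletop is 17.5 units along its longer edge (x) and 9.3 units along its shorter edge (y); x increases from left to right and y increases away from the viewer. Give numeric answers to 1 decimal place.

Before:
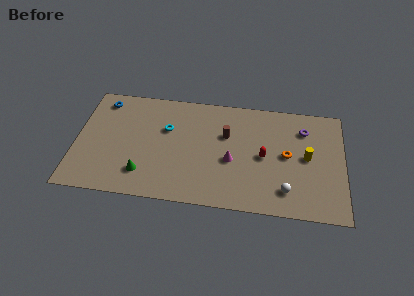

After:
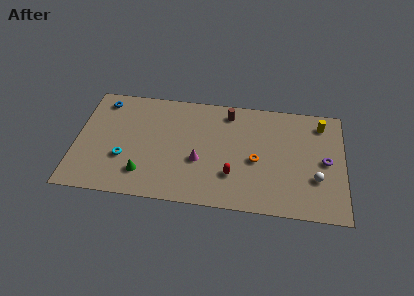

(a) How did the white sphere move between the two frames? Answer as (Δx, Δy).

(1.9, 1.2)

The white sphere was at about (13.8, 1.9) and moved to about (15.7, 3.1).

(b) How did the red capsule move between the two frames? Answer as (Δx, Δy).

(-2.0, -1.8)

From the two frames, the red capsule sits at roughly (12.3, 4.5) before and (10.3, 2.7) after.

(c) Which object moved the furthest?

the cyan torus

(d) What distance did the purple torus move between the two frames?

2.9

From (14.9, 7.1) to (16.3, 4.6), the purple torus covered √(1.4² + 2.5²) ≈ 2.9 units.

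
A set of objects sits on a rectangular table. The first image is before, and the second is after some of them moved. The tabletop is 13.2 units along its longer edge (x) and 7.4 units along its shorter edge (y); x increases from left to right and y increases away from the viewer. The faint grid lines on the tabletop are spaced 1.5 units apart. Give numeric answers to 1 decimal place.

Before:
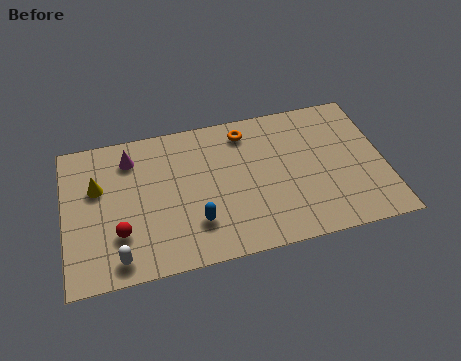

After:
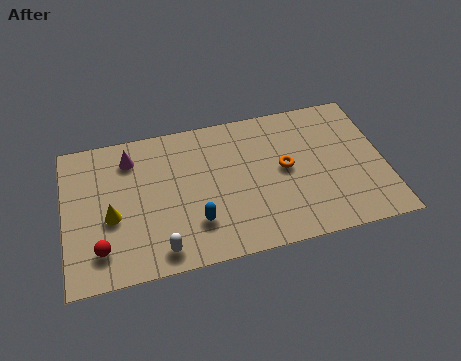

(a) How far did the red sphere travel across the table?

1.0

The red sphere moved from about (2.2, 2.2) to (1.4, 1.6), a distance of √(0.8² + 0.6²) ≈ 1.0.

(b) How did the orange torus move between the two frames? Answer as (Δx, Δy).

(1.5, -2.3)

From the two frames, the orange torus sits at roughly (7.6, 6.2) before and (9.1, 3.9) after.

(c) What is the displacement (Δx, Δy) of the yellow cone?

(0.5, -1.6)

The yellow cone was at about (1.4, 4.7) and moved to about (1.9, 3.1).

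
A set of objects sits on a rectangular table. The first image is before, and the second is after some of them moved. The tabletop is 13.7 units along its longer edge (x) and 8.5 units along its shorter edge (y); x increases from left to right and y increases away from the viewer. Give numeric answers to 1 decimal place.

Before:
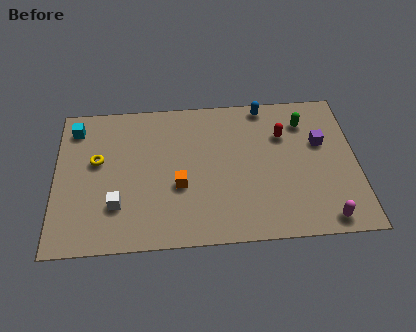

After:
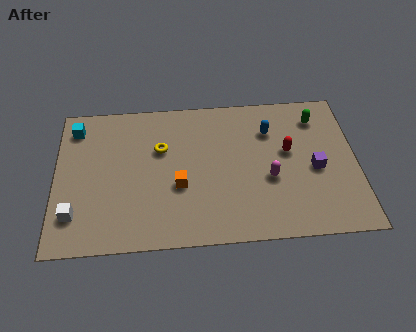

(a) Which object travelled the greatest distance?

the magenta capsule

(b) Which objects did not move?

the orange cube and the cyan cube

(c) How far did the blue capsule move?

1.5

The blue capsule was near (9.6, 7.7) before and (9.8, 6.2) after, so it travelled √(0.2² + 1.5²) ≈ 1.5 units.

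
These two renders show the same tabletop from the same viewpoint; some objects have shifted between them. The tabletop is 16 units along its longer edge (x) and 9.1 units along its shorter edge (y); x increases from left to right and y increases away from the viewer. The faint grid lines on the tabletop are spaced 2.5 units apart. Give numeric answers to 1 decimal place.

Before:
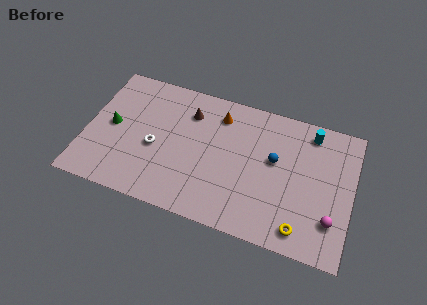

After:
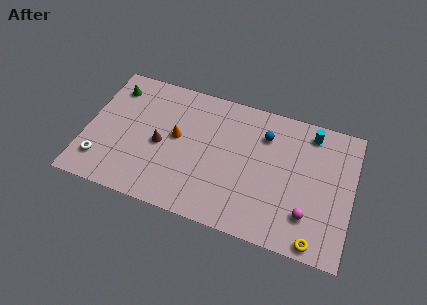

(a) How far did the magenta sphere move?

1.4

From (14.9, 2.4) to (13.5, 2.3), the magenta sphere covered √(1.4² + 0.1²) ≈ 1.4 units.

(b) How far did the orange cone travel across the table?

3.3

The orange cone moved from about (7.8, 7.3) to (5.4, 5.0), a distance of √(2.4² + 2.3²) ≈ 3.3.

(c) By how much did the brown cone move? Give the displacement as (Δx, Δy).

(-1.5, -2.7)

The brown cone started near (6.0, 6.9) and ended near (4.5, 4.2).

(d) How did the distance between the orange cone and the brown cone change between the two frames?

-0.6

They were about 1.8 units apart before and 1.2 after — 0.6 units closer together.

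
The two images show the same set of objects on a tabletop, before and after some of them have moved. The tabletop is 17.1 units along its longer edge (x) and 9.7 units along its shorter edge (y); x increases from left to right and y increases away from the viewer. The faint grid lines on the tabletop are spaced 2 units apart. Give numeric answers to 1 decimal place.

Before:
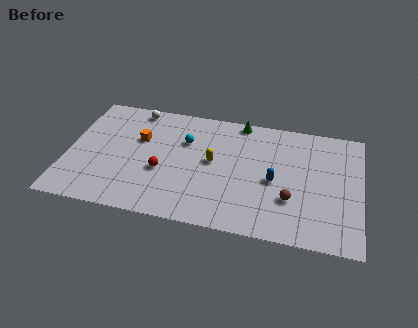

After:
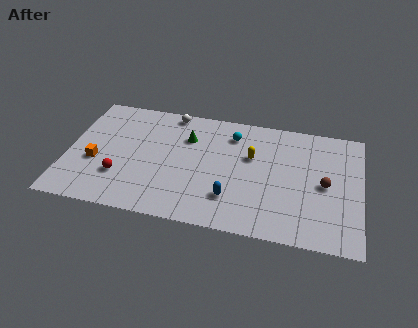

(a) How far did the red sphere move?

2.6

The red sphere moved from about (5.6, 3.8) to (3.2, 2.9), a distance of √(2.4² + 0.9²) ≈ 2.6.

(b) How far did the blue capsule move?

3.1

The blue capsule moved from about (12.1, 4.4) to (9.7, 2.5), a distance of √(2.4² + 1.9²) ≈ 3.1.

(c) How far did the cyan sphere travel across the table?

2.9

From (6.8, 6.6) to (9.5, 7.7), the cyan sphere covered √(2.7² + 1.1²) ≈ 2.9 units.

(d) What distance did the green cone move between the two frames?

3.6

From (9.9, 8.9) to (6.9, 6.9), the green cone covered √(3.0² + 2.0²) ≈ 3.6 units.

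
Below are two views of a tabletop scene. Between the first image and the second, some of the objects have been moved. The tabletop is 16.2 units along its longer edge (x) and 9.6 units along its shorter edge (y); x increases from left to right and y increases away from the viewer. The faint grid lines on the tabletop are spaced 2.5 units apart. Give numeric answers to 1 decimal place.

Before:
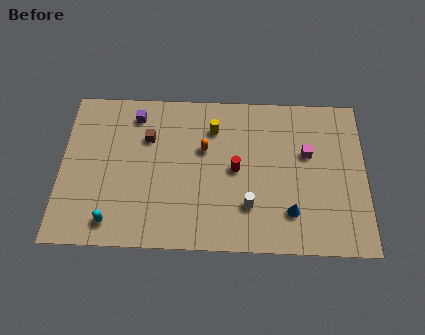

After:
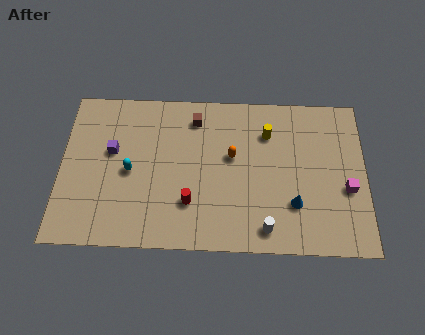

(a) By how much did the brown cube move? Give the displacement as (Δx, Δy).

(2.5, 1.3)

The brown cube was at about (4.6, 6.6) and moved to about (7.1, 7.9).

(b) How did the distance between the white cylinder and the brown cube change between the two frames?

+0.9

Before: roughly 6.7 units apart; after: 7.6. That's 0.9 units further apart.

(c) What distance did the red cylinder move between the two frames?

3.2

From (9.3, 4.8) to (6.9, 2.7), the red cylinder covered √(2.4² + 2.1²) ≈ 3.2 units.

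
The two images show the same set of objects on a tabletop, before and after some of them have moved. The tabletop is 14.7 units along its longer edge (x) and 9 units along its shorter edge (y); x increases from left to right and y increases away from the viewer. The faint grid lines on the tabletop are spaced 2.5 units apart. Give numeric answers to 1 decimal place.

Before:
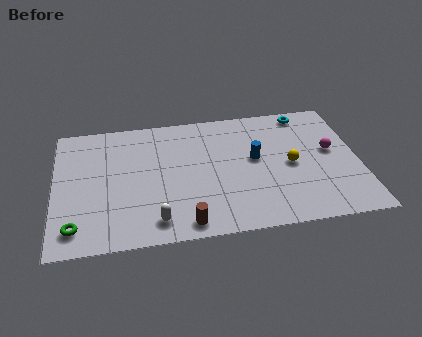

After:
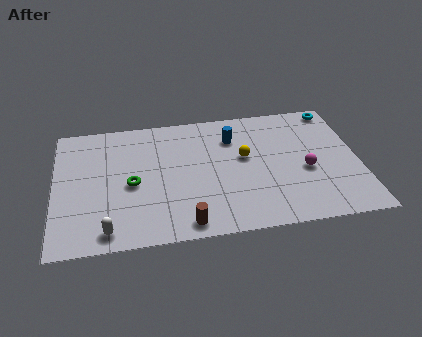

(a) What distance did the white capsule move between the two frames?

2.3

The white capsule was near (4.8, 1.4) before and (2.5, 1.1) after, so it travelled √(2.3² + 0.3²) ≈ 2.3 units.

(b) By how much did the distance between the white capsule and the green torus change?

-0.6

Before: roughly 3.8 units apart; after: 3.2. That's 0.6 units closer together.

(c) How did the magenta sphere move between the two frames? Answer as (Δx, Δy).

(-1.3, -1.2)

The magenta sphere was at about (13.4, 5.0) and moved to about (12.1, 3.8).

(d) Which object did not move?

the brown cylinder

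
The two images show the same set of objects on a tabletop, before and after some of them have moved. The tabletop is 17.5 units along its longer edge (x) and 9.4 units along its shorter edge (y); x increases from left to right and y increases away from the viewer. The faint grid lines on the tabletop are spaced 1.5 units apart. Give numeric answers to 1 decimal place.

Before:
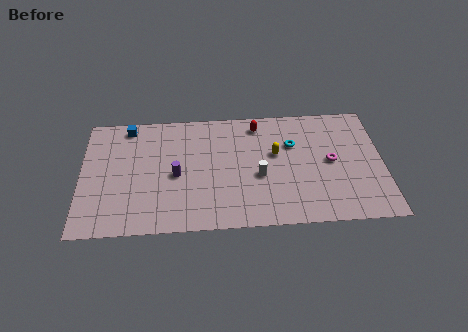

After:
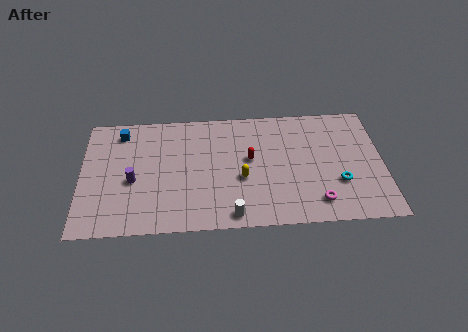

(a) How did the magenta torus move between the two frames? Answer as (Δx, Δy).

(-0.9, -3.1)

The magenta torus was at about (14.5, 4.8) and moved to about (13.6, 1.7).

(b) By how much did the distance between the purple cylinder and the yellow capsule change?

+0.4

The distance was about 5.9 in the first image and 6.3 in the second, so they moved 0.4 units further apart.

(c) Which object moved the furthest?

the cyan torus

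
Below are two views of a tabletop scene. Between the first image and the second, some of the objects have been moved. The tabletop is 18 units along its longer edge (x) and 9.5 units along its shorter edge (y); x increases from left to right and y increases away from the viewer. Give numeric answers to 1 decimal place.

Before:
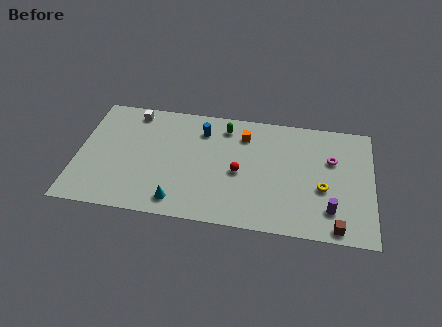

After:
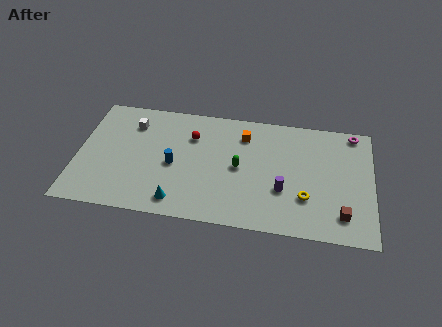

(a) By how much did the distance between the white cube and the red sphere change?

-4.1

The distance was about 7.8 in the first image and 3.7 in the second, so they moved 4.1 units closer together.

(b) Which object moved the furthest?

the red sphere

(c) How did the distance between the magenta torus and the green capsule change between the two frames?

+1.1

They were about 6.8 units apart before and 7.9 after — 1.1 units further apart.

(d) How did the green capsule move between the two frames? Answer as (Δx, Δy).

(1.0, -3.2)

The green capsule was at about (8.9, 7.9) and moved to about (9.9, 4.7).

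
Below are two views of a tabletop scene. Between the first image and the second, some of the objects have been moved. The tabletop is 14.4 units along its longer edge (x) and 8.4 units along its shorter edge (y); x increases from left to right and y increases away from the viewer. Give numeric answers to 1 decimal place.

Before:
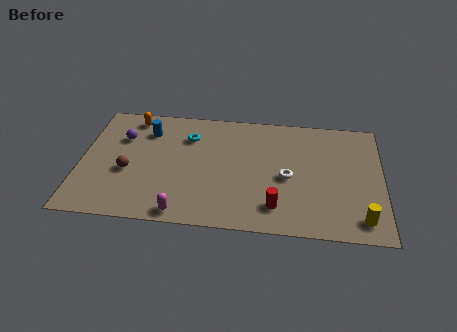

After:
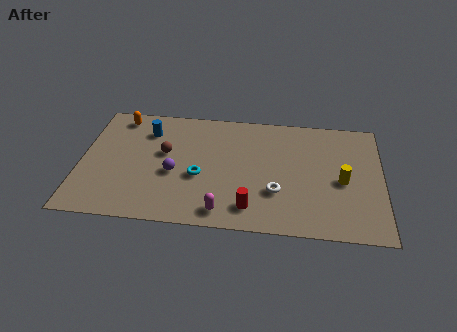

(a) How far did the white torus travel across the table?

1.2

The white torus moved from about (9.9, 3.8) to (9.4, 2.7), a distance of √(0.5² + 1.1²) ≈ 1.2.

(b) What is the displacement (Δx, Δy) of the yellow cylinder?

(-0.9, 2.5)

The yellow cylinder was at about (13.4, 1.3) and moved to about (12.5, 3.8).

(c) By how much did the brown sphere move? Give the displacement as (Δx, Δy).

(1.7, 1.5)

From the two frames, the brown sphere sits at roughly (2.3, 3.4) before and (4.0, 4.9) after.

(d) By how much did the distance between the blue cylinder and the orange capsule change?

+0.5

The distance was about 1.2 in the first image and 1.7 in the second, so they moved 0.5 units further apart.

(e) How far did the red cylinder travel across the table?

1.2

The red cylinder moved from about (9.4, 1.7) to (8.2, 1.5), a distance of √(1.2² + 0.2²) ≈ 1.2.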